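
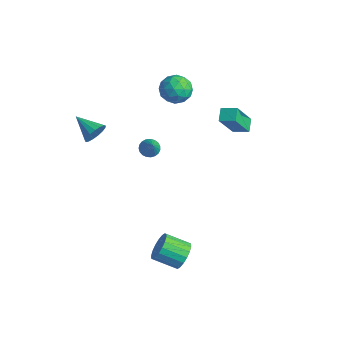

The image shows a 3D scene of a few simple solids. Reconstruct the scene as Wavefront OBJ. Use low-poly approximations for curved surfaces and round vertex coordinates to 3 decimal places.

v -1.757 0.359 -0.109
v -1.318 0.166 -0.518
v -0.823 -0.019 1.069
v -1.256 0.419 -0.487
v -1.28 0.661 -0.39
v -1.386 0.851 -0.244
v -1.557 0.956 -0.075
v -1.762 0.958 0.088
v -1.966 0.856 0.217
v -2.134 0.669 0.289
v -2.237 0.428 0.293
v -2.256 0.175 0.227
v -2.189 -0.046 0.103
v -2.048 -0.197 -0.057
v -1.856 -0.251 -0.227
v -1.647 -0.2 -0.376
v -1.456 -0.053 -0.479
v 4.456 -1.499 -4.039
v 4.943 -1.413 -3.263
v 4.01 -2.436 -2.565
v 3.524 -2.521 -3.341
v 4.656 -1.124 -3.223
v 3.723 -2.147 -2.525
v 4.329 -0.909 -3.344
v 3.396 -1.932 -2.647
v 4.028 -0.811 -3.603
v 3.095 -1.833 -2.906
v 3.812 -0.849 -3.949
v 2.879 -1.871 -3.251
v 3.723 -1.016 -4.312
v 2.79 -2.038 -3.614
v 3.779 -1.278 -4.621
v 2.846 -2.301 -3.924
v 3.97 -1.584 -4.815
v 3.037 -2.607 -4.117
v 4.257 -1.873 -4.855
v 3.324 -2.896 -4.157
v 4.584 -2.088 -4.733
v 3.651 -3.111 -4.036
v 4.885 -2.187 -4.474
v 3.952 -3.209 -3.777
v 5.101 -2.149 -4.129
v 4.168 -3.171 -3.431
v 5.19 -1.982 -3.766
v 4.257 -3.004 -3.068
v 5.134 -1.719 -3.456
v 4.201 -2.742 -2.759
v 1.786 2.673 3.928
v 1.211 3.209 4.367
v 1.51 3.86 2.12
v 0.935 4.395 2.559
v 2.545 3.265 4.201
v 1.97 3.8 4.64
v 2.269 4.451 2.393
v 1.694 4.987 2.832
v -2.035 -3.051 2.794
v -1.707 -3.262 3.47
v -3.525 -3.409 3.406
v -1.776 -2.898 3.514
v -1.905 -2.569 3.394
v -2.063 -2.35 3.136
v -2.215 -2.292 2.8
v -2.326 -2.408 2.463
v -2.37 -2.67 2.201
v -2.337 -3.021 2.076
v -2.235 -3.378 2.115
v -2.087 -3.66 2.31
v -1.928 -3.802 2.616
v -1.792 -3.773 2.962
v -1.713 -3.578 3.271
v -3.472 3.392 3.877
v -2.995 3.979 3.146
v -2.905 1.981 3.114
v -2.428 2.568 2.383
v -2.072 2.568 3.373
v -2.422 3.44 3.844
v -3.478 2.52 2.416
v -3.828 3.392 2.887
v -2.998 3.44 2.243
v -2.129 3.469 2.835
v -3.771 2.491 3.425
v -2.902 2.52 4.017
v -3.283 3.809 3.578
v -2.617 2.151 2.682
v -2.407 2.151 3.263
v -2.127 2.496 2.834
v -2.947 3.493 3.989
v -2.666 3.837 3.559
v -2.124 3.008 3.692
v -3.234 2.123 2.701
v -2.953 2.467 2.271
v -3.773 3.464 3.426
v -3.493 3.809 2.997
v -3.776 2.952 2.568
v -3.005 3.837 2.618
v -2.671 3.008 2.17
v -3.289 2.98 2.189
v -3.495 3.493 2.466
v -2.494 3.855 2.966
v -2.161 3.025 2.518
v -1.952 3.026 3.099
v -2.158 3.538 3.376
v -2.496 3.538 2.435
v -3.739 2.935 3.742
v -3.406 2.105 3.294
v -3.742 2.422 2.884
v -3.948 2.934 3.161
v -3.229 2.952 4.09
v -2.895 2.123 3.642
v -2.405 2.467 3.794
v -2.611 2.98 4.071
v -3.404 2.422 3.825
f 2 1 4
f 2 4 3
f 4 1 5
f 4 5 3
f 5 1 6
f 5 6 3
f 6 1 7
f 6 7 3
f 7 1 8
f 7 8 3
f 8 1 9
f 8 9 3
f 9 1 10
f 9 10 3
f 10 1 11
f 10 11 3
f 11 1 12
f 11 12 3
f 12 1 13
f 12 13 3
f 13 1 14
f 13 14 3
f 14 1 15
f 14 15 3
f 15 1 16
f 15 16 3
f 16 1 17
f 16 17 3
f 17 1 2
f 17 2 3
f 19 18 22
f 19 22 20
f 20 22 23
f 20 23 21
f 22 18 24
f 22 24 23
f 23 24 25
f 23 25 21
f 24 18 26
f 24 26 25
f 25 26 27
f 25 27 21
f 26 18 28
f 26 28 27
f 27 28 29
f 27 29 21
f 28 18 30
f 28 30 29
f 29 30 31
f 29 31 21
f 30 18 32
f 30 32 31
f 31 32 33
f 31 33 21
f 32 18 34
f 32 34 33
f 33 34 35
f 33 35 21
f 34 18 36
f 34 36 35
f 35 36 37
f 35 37 21
f 36 18 38
f 36 38 37
f 37 38 39
f 37 39 21
f 38 18 40
f 38 40 39
f 39 40 41
f 39 41 21
f 40 18 42
f 40 42 41
f 41 42 43
f 41 43 21
f 42 18 44
f 42 44 43
f 43 44 45
f 43 45 21
f 44 18 46
f 44 46 45
f 45 46 47
f 45 47 21
f 46 18 19
f 46 19 47
f 47 19 20
f 47 20 21
f 49 51 48
f 52 49 48
f 48 51 50
f 50 52 48
f 49 55 51
f 53 49 52
f 53 55 49
f 51 55 50
f 54 52 50
f 50 55 54
f 54 53 52
f 55 53 54
f 57 56 59
f 57 59 58
f 59 56 60
f 59 60 58
f 60 56 61
f 60 61 58
f 61 56 62
f 61 62 58
f 62 56 63
f 62 63 58
f 63 56 64
f 63 64 58
f 64 56 65
f 64 65 58
f 65 56 66
f 65 66 58
f 66 56 67
f 66 67 58
f 67 56 68
f 67 68 58
f 68 56 69
f 68 69 58
f 69 56 70
f 69 70 58
f 70 56 57
f 70 57 58
f 71 108 87
f 108 82 111
f 87 111 76
f 108 111 87
f 71 87 83
f 87 76 88
f 83 88 72
f 87 88 83
f 71 83 92
f 83 72 93
f 92 93 78
f 83 93 92
f 71 92 104
f 92 78 107
f 104 107 81
f 92 107 104
f 71 104 108
f 104 81 112
f 108 112 82
f 104 112 108
f 72 88 99
f 88 76 102
f 99 102 80
f 88 102 99
f 76 111 89
f 111 82 110
f 89 110 75
f 111 110 89
f 82 112 109
f 112 81 105
f 109 105 73
f 112 105 109
f 81 107 106
f 107 78 94
f 106 94 77
f 107 94 106
f 78 93 98
f 93 72 95
f 98 95 79
f 93 95 98
f 74 100 86
f 100 80 101
f 86 101 75
f 100 101 86
f 74 86 84
f 86 75 85
f 84 85 73
f 86 85 84
f 74 84 91
f 84 73 90
f 91 90 77
f 84 90 91
f 74 91 96
f 91 77 97
f 96 97 79
f 91 97 96
f 74 96 100
f 96 79 103
f 100 103 80
f 96 103 100
f 75 101 89
f 101 80 102
f 89 102 76
f 101 102 89
f 73 85 109
f 85 75 110
f 109 110 82
f 85 110 109
f 77 90 106
f 90 73 105
f 106 105 81
f 90 105 106
f 79 97 98
f 97 77 94
f 98 94 78
f 97 94 98
f 80 103 99
f 103 79 95
f 99 95 72
f 103 95 99



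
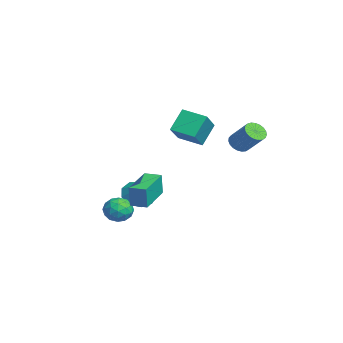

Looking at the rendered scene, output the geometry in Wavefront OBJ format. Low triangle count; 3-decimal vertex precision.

v -3.654 0.923 1.89
v -2.214 0.216 3.069
v -4.288 1.716 3.14
v -2.848 1.009 4.318
v -2.792 2.131 1.562
v -1.352 1.424 2.74
v -3.426 2.924 2.811
v -1.986 2.217 3.99
v 0.672 -2.233 -1.689
v 1.333 -2.819 -1.715
v -0.273 -3.301 -1.605
v 0.388 -3.887 -1.631
v 0.282 -3.373 -0.921
v 0.866 -2.712 -0.973
v 0.194 -3.408 -2.347
v 0.778 -2.747 -2.399
v 1.037 -3.545 -2.122
v 1.091 -3.523 -1.241
v -0.031 -2.597 -2.079
v 0.023 -2.575 -1.198
v 1.086 -2.432 -1.71
v -0.026 -3.688 -1.61
v -0.088 -3.386 -1.193
v 0.3 -3.73 -1.209
v 0.811 -2.369 -1.273
v 1.199 -2.714 -1.289
v 0.582 -3.04 -0.822
v -0.139 -3.406 -2.031
v 0.249 -3.751 -2.047
v 0.76 -2.39 -2.111
v 1.148 -2.734 -2.127
v 0.478 -3.08 -2.498
v 1.3 -3.203 -1.964
v 0.744 -3.831 -1.915
v 0.63 -3.549 -2.335
v 0.974 -3.161 -2.366
v 1.332 -3.191 -1.446
v 0.776 -3.819 -1.397
v 0.714 -3.516 -0.979
v 1.057 -3.128 -1.01
v 1.158 -3.617 -1.685
v 0.284 -2.301 -1.923
v -0.272 -2.929 -1.874
v 0.003 -2.992 -2.31
v 0.346 -2.604 -2.341
v 0.316 -2.289 -1.405
v -0.24 -2.917 -1.356
v 0.086 -2.959 -0.954
v 0.43 -2.571 -0.985
v -0.098 -2.503 -1.635
v 3.266 -2.83 -0.246
v 3.392 -2.912 1.076
v 1.412 -1.71 0
v 1.537 -1.792 1.322
v 3.763 -2.008 -0.242
v 3.888 -2.09 1.08
v 1.908 -0.888 0.004
v 2.034 -0.97 1.326
v -4.426 -1.208 -2.611
v -3.96 -0.509 -3.206
v -3.394 -1.012 -1.569
v -4.436 -0.195 -2.793
v -4.908 -0.355 -2.295
v -5.155 -0.914 -1.945
v -5.06 -1.611 -1.906
v -4.67 -2.12 -2.197
v -4.165 -2.202 -2.682
v -3.783 -1.82 -3.133
v -3.702 -1.151 -3.34
v 2.053 3.159 3.399
v 2.592 2.938 3.068
v 3.566 3.601 4.209
v 3.027 3.821 4.541
v 2.553 3.19 2.955
v 3.527 3.853 4.096
v 2.428 3.436 2.918
v 3.402 4.099 4.06
v 2.238 3.634 2.965
v 3.211 4.297 4.107
v 2.016 3.75 3.087
v 2.989 4.413 4.229
v 1.8 3.764 3.263
v 2.774 4.427 4.405
v 1.629 3.673 3.463
v 2.602 4.336 4.604
v 1.53 3.493 3.651
v 2.504 4.156 4.793
v 1.522 3.255 3.796
v 2.496 3.918 4.938
v 1.606 3.001 3.873
v 2.58 3.664 5.014
v 1.767 2.773 3.867
v 2.741 3.436 5.008
v 1.978 2.613 3.781
v 2.951 3.276 4.922
v 2.202 2.547 3.628
v 3.175 3.21 4.77
v 2.4 2.586 3.436
v 3.373 3.249 4.578
v 2.538 2.725 3.238
v 3.511 3.388 4.379
f 2 4 1
f 5 2 1
f 1 4 3
f 3 5 1
f 2 8 4
f 6 2 5
f 6 8 2
f 4 8 3
f 7 5 3
f 3 8 7
f 7 6 5
f 8 6 7
f 9 46 25
f 46 20 49
f 25 49 14
f 46 49 25
f 9 25 21
f 25 14 26
f 21 26 10
f 25 26 21
f 9 21 30
f 21 10 31
f 30 31 16
f 21 31 30
f 9 30 42
f 30 16 45
f 42 45 19
f 30 45 42
f 9 42 46
f 42 19 50
f 46 50 20
f 42 50 46
f 10 26 37
f 26 14 40
f 37 40 18
f 26 40 37
f 14 49 27
f 49 20 48
f 27 48 13
f 49 48 27
f 20 50 47
f 50 19 43
f 47 43 11
f 50 43 47
f 19 45 44
f 45 16 32
f 44 32 15
f 45 32 44
f 16 31 36
f 31 10 33
f 36 33 17
f 31 33 36
f 12 38 24
f 38 18 39
f 24 39 13
f 38 39 24
f 12 24 22
f 24 13 23
f 22 23 11
f 24 23 22
f 12 22 29
f 22 11 28
f 29 28 15
f 22 28 29
f 12 29 34
f 29 15 35
f 34 35 17
f 29 35 34
f 12 34 38
f 34 17 41
f 38 41 18
f 34 41 38
f 13 39 27
f 39 18 40
f 27 40 14
f 39 40 27
f 11 23 47
f 23 13 48
f 47 48 20
f 23 48 47
f 15 28 44
f 28 11 43
f 44 43 19
f 28 43 44
f 17 35 36
f 35 15 32
f 36 32 16
f 35 32 36
f 18 41 37
f 41 17 33
f 37 33 10
f 41 33 37
f 52 54 51
f 55 52 51
f 51 54 53
f 53 55 51
f 52 58 54
f 56 52 55
f 56 58 52
f 54 58 53
f 57 55 53
f 53 58 57
f 57 56 55
f 58 56 57
f 60 59 62
f 60 62 61
f 62 59 63
f 62 63 61
f 63 59 64
f 63 64 61
f 64 59 65
f 64 65 61
f 65 59 66
f 65 66 61
f 66 59 67
f 66 67 61
f 67 59 68
f 67 68 61
f 68 59 69
f 68 69 61
f 69 59 60
f 69 60 61
f 71 70 74
f 71 74 72
f 72 74 75
f 72 75 73
f 74 70 76
f 74 76 75
f 75 76 77
f 75 77 73
f 76 70 78
f 76 78 77
f 77 78 79
f 77 79 73
f 78 70 80
f 78 80 79
f 79 80 81
f 79 81 73
f 80 70 82
f 80 82 81
f 81 82 83
f 81 83 73
f 82 70 84
f 82 84 83
f 83 84 85
f 83 85 73
f 84 70 86
f 84 86 85
f 85 86 87
f 85 87 73
f 86 70 88
f 86 88 87
f 87 88 89
f 87 89 73
f 88 70 90
f 88 90 89
f 89 90 91
f 89 91 73
f 90 70 92
f 90 92 91
f 91 92 93
f 91 93 73
f 92 70 94
f 92 94 93
f 93 94 95
f 93 95 73
f 94 70 96
f 94 96 95
f 95 96 97
f 95 97 73
f 96 70 98
f 96 98 97
f 97 98 99
f 97 99 73
f 98 70 100
f 98 100 99
f 99 100 101
f 99 101 73
f 100 70 71
f 100 71 101
f 101 71 72
f 101 72 73



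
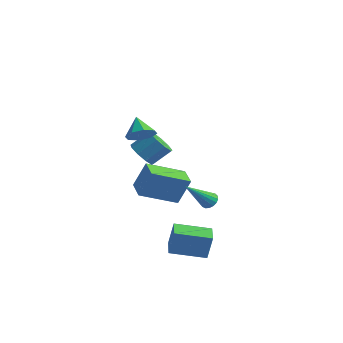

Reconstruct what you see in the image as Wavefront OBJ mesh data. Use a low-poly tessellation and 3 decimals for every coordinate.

v -0.38 -1.606 2.439
v -0.01 -1.916 3.026
v -1.08 -1.034 3.181
v 0.224 -1.411 2.857
v 0.104 -1.02 2.443
v -0.299 -0.972 2.027
v -0.75 -1.296 1.851
v -0.984 -1.801 2.02
v -0.864 -2.192 2.434
v -0.461 -2.24 2.85
v -2.835 1.477 -3.912
v -2.36 1.912 -2.426
v -3.746 2.272 -3.853
v -3.27 2.707 -2.367
v -1.55 3.013 -4.773
v -1.074 3.448 -3.287
v -2.46 3.808 -4.714
v -1.985 4.243 -3.228
v -2.948 1.935 -1.3
v -2.325 1.387 -1.266
v -1.71 2.137 -0.446
v -2.332 2.685 -0.48
v -2.231 1.763 -1.681
v -1.615 2.513 -0.861
v -2.472 2.219 -1.917
v -1.856 2.969 -1.098
v -2.935 2.542 -1.865
v -2.32 3.292 -1.046
v -3.405 2.582 -1.548
v -2.789 3.332 -0.729
v -3.661 2.318 -1.115
v -3.045 3.068 -0.296
v -3.583 1.876 -0.768
v -2.967 2.626 0.051
v -3.208 1.461 -0.67
v -2.592 2.211 0.149
v -2.711 1.268 -0.866
v -2.096 2.018 -0.047
v 1.666 -2.35 -4.414
v 1.861 -2.178 -3.11
v 1.009 -1.443 -4.435
v 1.205 -1.271 -3.131
v 3.115 -1.309 -4.769
v 3.311 -1.137 -3.465
v 2.459 -0.402 -4.79
v 2.654 -0.23 -3.486
v 0.75 2.381 -3.515
v 1.239 2.261 -3.431
v 0.19 1.099 -2.085
v 1.198 2.448 -3.28
v 1.054 2.619 -3.182
v 0.841 2.736 -3.161
v 0.607 2.772 -3.221
v 0.406 2.718 -3.348
v 0.283 2.586 -3.513
v 0.268 2.408 -3.679
v 0.363 2.223 -3.808
v 0.547 2.075 -3.869
v 0.777 1.996 -3.849
v 1.001 2.006 -3.753
v 1.168 2.101 -3.602
f 2 1 4
f 2 4 3
f 4 1 5
f 4 5 3
f 5 1 6
f 5 6 3
f 6 1 7
f 6 7 3
f 7 1 8
f 7 8 3
f 8 1 9
f 8 9 3
f 9 1 10
f 9 10 3
f 10 1 2
f 10 2 3
f 12 14 11
f 15 12 11
f 11 14 13
f 13 15 11
f 12 18 14
f 16 12 15
f 16 18 12
f 14 18 13
f 17 15 13
f 13 18 17
f 17 16 15
f 18 16 17
f 20 19 23
f 20 23 21
f 21 23 24
f 21 24 22
f 23 19 25
f 23 25 24
f 24 25 26
f 24 26 22
f 25 19 27
f 25 27 26
f 26 27 28
f 26 28 22
f 27 19 29
f 27 29 28
f 28 29 30
f 28 30 22
f 29 19 31
f 29 31 30
f 30 31 32
f 30 32 22
f 31 19 33
f 31 33 32
f 32 33 34
f 32 34 22
f 33 19 35
f 33 35 34
f 34 35 36
f 34 36 22
f 35 19 37
f 35 37 36
f 36 37 38
f 36 38 22
f 37 19 20
f 37 20 38
f 38 20 21
f 38 21 22
f 40 42 39
f 43 40 39
f 39 42 41
f 41 43 39
f 40 46 42
f 44 40 43
f 44 46 40
f 42 46 41
f 45 43 41
f 41 46 45
f 45 44 43
f 46 44 45
f 48 47 50
f 48 50 49
f 50 47 51
f 50 51 49
f 51 47 52
f 51 52 49
f 52 47 53
f 52 53 49
f 53 47 54
f 53 54 49
f 54 47 55
f 54 55 49
f 55 47 56
f 55 56 49
f 56 47 57
f 56 57 49
f 57 47 58
f 57 58 49
f 58 47 59
f 58 59 49
f 59 47 60
f 59 60 49
f 60 47 61
f 60 61 49
f 61 47 48
f 61 48 49



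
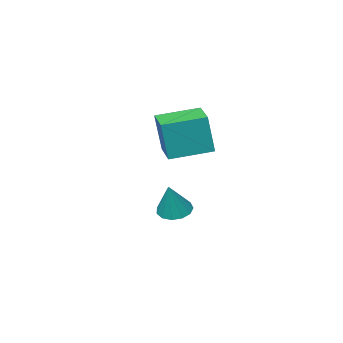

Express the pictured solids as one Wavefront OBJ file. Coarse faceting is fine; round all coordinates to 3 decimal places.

v -0.716 -0.008 -0.405
v -0.204 0.048 -0.627
v -0.264 0.268 0.705
v -0.34 0.333 -0.643
v -0.595 0.509 -0.583
v -0.888 0.521 -0.467
v -1.126 0.365 -0.331
v -1.234 0.091 -0.219
v -1.178 -0.215 -0.166
v -0.974 -0.455 -0.189
v -0.689 -0.553 -0.281
v -0.412 -0.478 -0.412
v -0.231 -0.254 -0.541
v -0.615 1.652 2.843
v -0.367 1.628 4.191
v -0.174 2.525 2.778
v 0.074 2.501 4.125
v 0.566 1.039 2.615
v 0.814 1.015 3.962
v 1.007 1.912 2.549
v 1.255 1.888 3.897
f 2 1 4
f 2 4 3
f 4 1 5
f 4 5 3
f 5 1 6
f 5 6 3
f 6 1 7
f 6 7 3
f 7 1 8
f 7 8 3
f 8 1 9
f 8 9 3
f 9 1 10
f 9 10 3
f 10 1 11
f 10 11 3
f 11 1 12
f 11 12 3
f 12 1 13
f 12 13 3
f 13 1 2
f 13 2 3
f 15 17 14
f 18 15 14
f 14 17 16
f 16 18 14
f 15 21 17
f 19 15 18
f 19 21 15
f 17 21 16
f 20 18 16
f 16 21 20
f 20 19 18
f 21 19 20



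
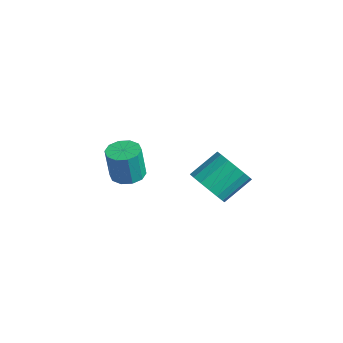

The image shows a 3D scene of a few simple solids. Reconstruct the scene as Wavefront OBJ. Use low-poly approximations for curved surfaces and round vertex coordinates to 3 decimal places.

v -3.792 -3.42 -1.457
v -3.36 -3.911 -1.543
v -3.315 -4.111 -0.168
v -3.748 -3.62 -0.083
v -3.15 -3.564 -1.499
v -3.105 -3.764 -0.125
v -3.185 -3.162 -1.44
v -3.14 -3.362 -0.065
v -3.453 -2.858 -1.387
v -3.408 -3.059 -0.012
v -3.85 -2.77 -1.361
v -3.805 -2.97 0.014
v -4.225 -2.929 -1.372
v -4.18 -3.129 0.003
v -4.435 -3.276 -1.415
v -4.39 -3.476 -0.041
v -4.4 -3.678 -1.475
v -4.355 -3.878 -0.1
v -4.132 -3.981 -1.528
v -4.087 -4.182 -0.153
v -3.735 -4.07 -1.554
v -3.69 -4.27 -0.179
v 0.541 -2.614 0.401
v 1.326 -2.456 0.223
v 1.284 -1.389 0.982
v 0.499 -1.546 1.159
v 1.127 -2.266 -0.056
v 1.084 -1.198 0.703
v 0.793 -2.155 -0.23
v 0.751 -1.088 0.528
v 0.402 -2.149 -0.261
v 0.359 -1.082 0.498
v 0.043 -2.25 -0.139
v -0 -1.183 0.619
v -0.202 -2.434 0.106
v -0.245 -1.367 0.865
v -0.277 -2.659 0.419
v -0.32 -1.592 1.177
v -0.164 -2.874 0.727
v -0.207 -1.807 1.486
v 0.11 -3.029 0.961
v 0.067 -1.962 1.719
v 0.483 -3.089 1.066
v 0.441 -2.022 1.825
v 0.87 -3.04 1.019
v 0.827 -1.973 1.778
v 1.181 -2.893 0.831
v 1.138 -1.826 1.589
v 1.346 -2.683 0.543
v 1.303 -1.615 1.302
f 2 1 5
f 2 5 3
f 3 5 6
f 3 6 4
f 5 1 7
f 5 7 6
f 6 7 8
f 6 8 4
f 7 1 9
f 7 9 8
f 8 9 10
f 8 10 4
f 9 1 11
f 9 11 10
f 10 11 12
f 10 12 4
f 11 1 13
f 11 13 12
f 12 13 14
f 12 14 4
f 13 1 15
f 13 15 14
f 14 15 16
f 14 16 4
f 15 1 17
f 15 17 16
f 16 17 18
f 16 18 4
f 17 1 19
f 17 19 18
f 18 19 20
f 18 20 4
f 19 1 21
f 19 21 20
f 20 21 22
f 20 22 4
f 21 1 2
f 21 2 22
f 22 2 3
f 22 3 4
f 24 23 27
f 24 27 25
f 25 27 28
f 25 28 26
f 27 23 29
f 27 29 28
f 28 29 30
f 28 30 26
f 29 23 31
f 29 31 30
f 30 31 32
f 30 32 26
f 31 23 33
f 31 33 32
f 32 33 34
f 32 34 26
f 33 23 35
f 33 35 34
f 34 35 36
f 34 36 26
f 35 23 37
f 35 37 36
f 36 37 38
f 36 38 26
f 37 23 39
f 37 39 38
f 38 39 40
f 38 40 26
f 39 23 41
f 39 41 40
f 40 41 42
f 40 42 26
f 41 23 43
f 41 43 42
f 42 43 44
f 42 44 26
f 43 23 45
f 43 45 44
f 44 45 46
f 44 46 26
f 45 23 47
f 45 47 46
f 46 47 48
f 46 48 26
f 47 23 49
f 47 49 48
f 48 49 50
f 48 50 26
f 49 23 24
f 49 24 50
f 50 24 25
f 50 25 26



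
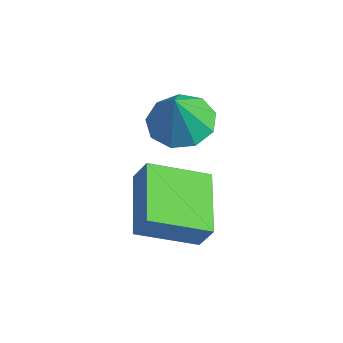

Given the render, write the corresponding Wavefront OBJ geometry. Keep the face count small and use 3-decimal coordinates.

v 0.727 -2.365 -0.848
v 1.522 -2.637 -1.074
v 0.933 -2.775 0.368
v 1.546 -2.072 -0.888
v 1.186 -1.645 -0.683
v 0.612 -1.554 -0.555
v 0.092 -1.842 -0.565
v -0.131 -2.376 -0.707
v 0.047 -2.904 -0.915
v 0.544 -3.18 -1.092
v 1.126 -3.074 -1.155
v 0.371 -3.615 -2.486
v 0.745 -3.503 -1.742
v 1.295 -2.335 -3.143
v 1.669 -2.223 -2.399
v 1.671 -4.797 -2.961
v 2.045 -4.685 -2.217
v 2.595 -3.517 -3.618
v 2.969 -3.405 -2.874
f 2 1 4
f 2 4 3
f 4 1 5
f 4 5 3
f 5 1 6
f 5 6 3
f 6 1 7
f 6 7 3
f 7 1 8
f 7 8 3
f 8 1 9
f 8 9 3
f 9 1 10
f 9 10 3
f 10 1 11
f 10 11 3
f 11 1 2
f 11 2 3
f 13 15 12
f 16 13 12
f 12 15 14
f 14 16 12
f 13 19 15
f 17 13 16
f 17 19 13
f 15 19 14
f 18 16 14
f 14 19 18
f 18 17 16
f 19 17 18



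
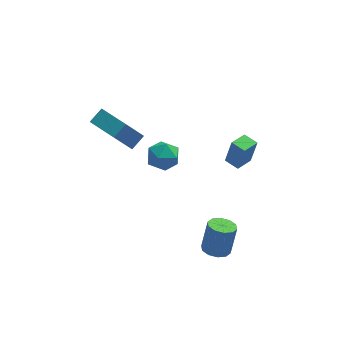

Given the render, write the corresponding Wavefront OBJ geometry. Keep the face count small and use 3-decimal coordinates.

v 1.736 0.175 0.218
v 2.081 0.221 1.8
v 2.568 0.958 0.014
v 2.913 1.003 1.596
v 2.347 -0.503 0.104
v 2.692 -0.458 1.686
v 3.179 0.279 -0.1
v 3.524 0.325 1.482
v 0.808 -3.177 -4.406
v 1.263 -3.866 -4.324
v 1.667 -3.393 -2.592
v 1.212 -2.703 -2.674
v 1.57 -3.493 -4.497
v 1.974 -3.02 -2.766
v 1.585 -2.999 -4.636
v 1.99 -2.526 -2.904
v 1.304 -2.573 -4.686
v 1.708 -2.1 -2.955
v 0.833 -2.378 -4.63
v 1.237 -1.905 -2.898
v 0.353 -2.487 -4.488
v 0.757 -2.014 -2.756
v 0.046 -2.86 -4.314
v 0.45 -2.387 -2.583
v 0.03 -3.354 -4.176
v 0.435 -2.881 -2.444
v 0.312 -3.78 -4.125
v 0.716 -3.307 -2.394
v 0.783 -3.975 -4.182
v 1.187 -3.502 -2.45
v -2.482 -0.563 2.217
v -1.832 -0.263 2.944
v -1.828 -2.077 2.256
v -1.178 -1.777 2.983
v -2.173 -1.859 3.191
v -2.577 -0.923 3.167
v -1.083 -1.417 2.033
v -1.487 -0.481 2.009
v -0.967 -0.791 2.83
v -1.641 -1.064 3.546
v -2.019 -1.276 1.654
v -2.693 -1.549 2.37
v -4.149 2.463 0.689
v -3.427 3.024 1.264
v -5.349 4.223 0.479
v -4.627 4.784 1.053
v -3.113 2.956 -1.093
v -2.391 3.517 -0.519
v -4.313 4.716 -1.304
v -3.591 5.277 -0.729
f 2 4 1
f 5 2 1
f 1 4 3
f 3 5 1
f 2 8 4
f 6 2 5
f 6 8 2
f 4 8 3
f 7 5 3
f 3 8 7
f 7 6 5
f 8 6 7
f 10 9 13
f 10 13 11
f 11 13 14
f 11 14 12
f 13 9 15
f 13 15 14
f 14 15 16
f 14 16 12
f 15 9 17
f 15 17 16
f 16 17 18
f 16 18 12
f 17 9 19
f 17 19 18
f 18 19 20
f 18 20 12
f 19 9 21
f 19 21 20
f 20 21 22
f 20 22 12
f 21 9 23
f 21 23 22
f 22 23 24
f 22 24 12
f 23 9 25
f 23 25 24
f 24 25 26
f 24 26 12
f 25 9 27
f 25 27 26
f 26 27 28
f 26 28 12
f 27 9 29
f 27 29 28
f 28 29 30
f 28 30 12
f 29 9 10
f 29 10 30
f 30 10 11
f 30 11 12
f 31 42 36
f 31 36 32
f 31 32 38
f 31 38 41
f 31 41 42
f 32 36 40
f 36 42 35
f 42 41 33
f 41 38 37
f 38 32 39
f 34 40 35
f 34 35 33
f 34 33 37
f 34 37 39
f 34 39 40
f 35 40 36
f 33 35 42
f 37 33 41
f 39 37 38
f 40 39 32
f 44 46 43
f 47 44 43
f 43 46 45
f 45 47 43
f 44 50 46
f 48 44 47
f 48 50 44
f 46 50 45
f 49 47 45
f 45 50 49
f 49 48 47
f 50 48 49



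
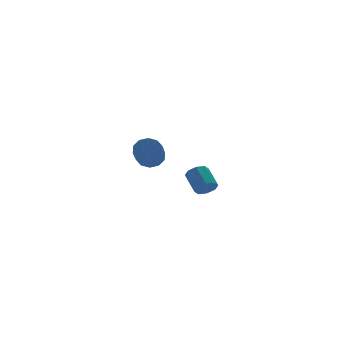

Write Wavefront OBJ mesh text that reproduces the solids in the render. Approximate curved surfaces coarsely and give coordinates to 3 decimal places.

v 2.179 -3.844 -0.599
v 2.388 -3.511 -1.079
v 2.431 -2.444 -0.32
v 2.221 -2.776 0.159
v 1.915 -3.511 -1.051
v 1.957 -2.444 -0.293
v 1.595 -3.706 -0.759
v 1.638 -2.639 -0.001
v 1.618 -3.982 -0.373
v 1.661 -2.915 0.385
v 1.969 -4.176 -0.12
v 2.012 -3.109 0.639
v 2.443 -4.176 -0.147
v 2.485 -3.109 0.611
v 2.762 -3.981 -0.439
v 2.805 -2.914 0.319
v 2.739 -3.705 -0.825
v 2.782 -2.638 -0.067
v 3.026 3.787 -1.078
v 3.257 4.156 -0.407
v 2.385 2.741 0.67
v 2.154 2.373 -0.002
v 2.813 4.333 -0.533
v 1.941 2.919 0.543
v 2.451 4.302 -0.868
v 1.578 2.887 0.208
v 2.308 4.074 -1.283
v 1.436 2.66 -0.207
v 2.44 3.737 -1.62
v 1.567 2.322 -0.543
v 2.795 3.419 -1.75
v 1.923 2.004 -0.673
v 3.239 3.241 -1.623
v 2.367 1.827 -0.547
v 3.602 3.273 -1.288
v 2.729 1.858 -0.212
v 3.744 3.5 -0.873
v 2.872 2.086 0.203
v 3.613 3.838 -0.537
v 2.74 2.423 0.54
f 2 1 5
f 2 5 3
f 3 5 6
f 3 6 4
f 5 1 7
f 5 7 6
f 6 7 8
f 6 8 4
f 7 1 9
f 7 9 8
f 8 9 10
f 8 10 4
f 9 1 11
f 9 11 10
f 10 11 12
f 10 12 4
f 11 1 13
f 11 13 12
f 12 13 14
f 12 14 4
f 13 1 15
f 13 15 14
f 14 15 16
f 14 16 4
f 15 1 17
f 15 17 16
f 16 17 18
f 16 18 4
f 17 1 2
f 17 2 18
f 18 2 3
f 18 3 4
f 20 19 23
f 20 23 21
f 21 23 24
f 21 24 22
f 23 19 25
f 23 25 24
f 24 25 26
f 24 26 22
f 25 19 27
f 25 27 26
f 26 27 28
f 26 28 22
f 27 19 29
f 27 29 28
f 28 29 30
f 28 30 22
f 29 19 31
f 29 31 30
f 30 31 32
f 30 32 22
f 31 19 33
f 31 33 32
f 32 33 34
f 32 34 22
f 33 19 35
f 33 35 34
f 34 35 36
f 34 36 22
f 35 19 37
f 35 37 36
f 36 37 38
f 36 38 22
f 37 19 39
f 37 39 38
f 38 39 40
f 38 40 22
f 39 19 20
f 39 20 40
f 40 20 21
f 40 21 22



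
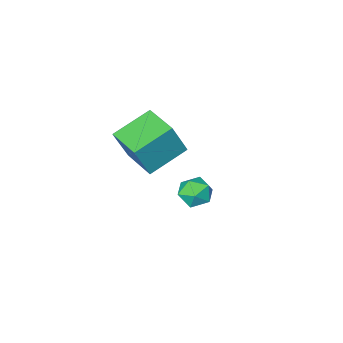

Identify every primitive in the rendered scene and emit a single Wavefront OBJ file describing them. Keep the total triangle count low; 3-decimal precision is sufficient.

v 3.657 2.255 1.77
v 4.275 2.006 1.542
v 3.465 1.274 2.318
v 4.083 1.025 2.09
v 4.066 1.546 2.564
v 4.185 2.153 2.225
v 3.555 1.127 1.635
v 3.674 1.734 1.296
v 4.212 1.31 1.458
v 4.528 1.568 2.032
v 3.212 1.712 1.828
v 3.528 1.97 2.402
v 2.005 -3.742 0.611
v 2.625 -3.783 2.075
v 1.966 -2.144 0.673
v 2.585 -2.185 2.137
v 3.635 -3.675 -0.077
v 4.254 -3.716 1.387
v 3.595 -2.077 -0.015
v 4.215 -2.118 1.449
f 1 12 6
f 1 6 2
f 1 2 8
f 1 8 11
f 1 11 12
f 2 6 10
f 6 12 5
f 12 11 3
f 11 8 7
f 8 2 9
f 4 10 5
f 4 5 3
f 4 3 7
f 4 7 9
f 4 9 10
f 5 10 6
f 3 5 12
f 7 3 11
f 9 7 8
f 10 9 2
f 14 16 13
f 17 14 13
f 13 16 15
f 15 17 13
f 14 20 16
f 18 14 17
f 18 20 14
f 16 20 15
f 19 17 15
f 15 20 19
f 19 18 17
f 20 18 19



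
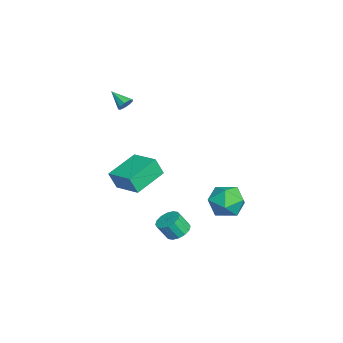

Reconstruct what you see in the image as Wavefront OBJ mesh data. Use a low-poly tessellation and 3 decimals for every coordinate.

v -3.236 -1.905 3.122
v -2.821 -2.228 3.191
v -3.964 -2.695 3.798
v -2.835 -1.985 3.46
v -3.037 -1.705 3.57
v -3.331 -1.518 3.472
v -3.581 -1.512 3.209
v -3.67 -1.69 2.906
v -3.555 -1.968 2.704
v -3.291 -2.217 2.697
v -3.001 -2.319 2.89
v 3.703 0.77 -2.708
v 4.361 1.092 -2.551
v 4.416 0.512 -1.594
v 3.757 0.19 -1.752
v 4.095 1.326 -2.393
v 4.149 0.747 -1.437
v 3.723 1.412 -2.321
v 3.777 0.832 -1.364
v 3.346 1.325 -2.352
v 3.4 0.745 -1.395
v 3.064 1.089 -2.478
v 3.119 0.51 -1.522
v 2.954 0.768 -2.667
v 3.008 0.188 -1.71
v 3.044 0.448 -2.866
v 3.099 -0.132 -1.909
v 3.311 0.213 -3.023
v 3.365 -0.366 -2.067
v 3.683 0.128 -3.096
v 3.737 -0.452 -2.139
v 4.06 0.215 -3.065
v 4.114 -0.365 -2.108
v 4.341 0.45 -2.938
v 4.396 -0.129 -1.982
v 4.452 0.772 -2.75
v 4.506 0.192 -1.793
v 3.06 3.926 -1.973
v 3.455 3.246 -1.096
v 1.265 3.514 -1.484
v 1.66 2.834 -0.607
v 1.793 4.003 -0.552
v 2.902 4.258 -0.854
v 1.818 2.502 -1.726
v 2.927 2.757 -2.028
v 2.687 2.367 -0.943
v 2.672 3.294 -0.218
v 2.048 3.466 -2.362
v 2.033 4.393 -1.637
v 2.434 -1.079 1.472
v 2.486 -1.506 2.55
v 3.693 0.002 1.84
v 3.744 -0.424 2.918
v 3.796 -2.456 0.862
v 3.847 -2.882 1.94
v 5.054 -1.374 1.23
v 5.106 -1.801 2.308
f 2 1 4
f 2 4 3
f 4 1 5
f 4 5 3
f 5 1 6
f 5 6 3
f 6 1 7
f 6 7 3
f 7 1 8
f 7 8 3
f 8 1 9
f 8 9 3
f 9 1 10
f 9 10 3
f 10 1 11
f 10 11 3
f 11 1 2
f 11 2 3
f 13 12 16
f 13 16 14
f 14 16 17
f 14 17 15
f 16 12 18
f 16 18 17
f 17 18 19
f 17 19 15
f 18 12 20
f 18 20 19
f 19 20 21
f 19 21 15
f 20 12 22
f 20 22 21
f 21 22 23
f 21 23 15
f 22 12 24
f 22 24 23
f 23 24 25
f 23 25 15
f 24 12 26
f 24 26 25
f 25 26 27
f 25 27 15
f 26 12 28
f 26 28 27
f 27 28 29
f 27 29 15
f 28 12 30
f 28 30 29
f 29 30 31
f 29 31 15
f 30 12 32
f 30 32 31
f 31 32 33
f 31 33 15
f 32 12 34
f 32 34 33
f 33 34 35
f 33 35 15
f 34 12 36
f 34 36 35
f 35 36 37
f 35 37 15
f 36 12 13
f 36 13 37
f 37 13 14
f 37 14 15
f 38 49 43
f 38 43 39
f 38 39 45
f 38 45 48
f 38 48 49
f 39 43 47
f 43 49 42
f 49 48 40
f 48 45 44
f 45 39 46
f 41 47 42
f 41 42 40
f 41 40 44
f 41 44 46
f 41 46 47
f 42 47 43
f 40 42 49
f 44 40 48
f 46 44 45
f 47 46 39
f 51 53 50
f 54 51 50
f 50 53 52
f 52 54 50
f 51 57 53
f 55 51 54
f 55 57 51
f 53 57 52
f 56 54 52
f 52 57 56
f 56 55 54
f 57 55 56



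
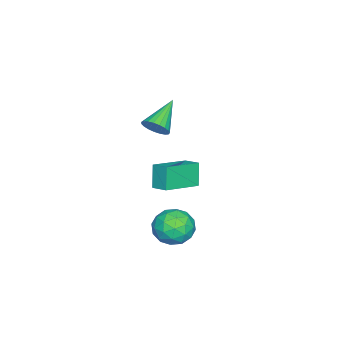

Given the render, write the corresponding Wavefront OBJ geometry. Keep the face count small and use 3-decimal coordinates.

v 2.748 2.61 -3.734
v 3.39 2.394 -3.014
v 2.69 1.066 -4.146
v 3.332 0.85 -3.426
v 2.415 1.14 -3.199
v 2.45 2.094 -2.945
v 3.63 1.366 -4.215
v 3.665 2.32 -3.961
v 3.935 1.625 -3.311
v 3.184 1.486 -2.684
v 2.896 1.974 -4.476
v 2.145 1.835 -3.849
v 3.074 2.638 -3.338
v 3.006 0.822 -3.822
v 2.467 0.993 -3.689
v 2.845 0.866 -3.266
v 2.522 2.461 -3.297
v 2.899 2.335 -2.874
v 2.326 1.597 -2.983
v 3.181 1.125 -4.286
v 3.558 0.999 -3.863
v 3.235 2.594 -3.894
v 3.613 2.467 -3.471
v 3.754 1.863 -4.177
v 3.771 2.059 -3.09
v 3.738 1.151 -3.331
v 3.912 1.454 -3.795
v 3.933 2.015 -3.646
v 3.33 1.977 -2.721
v 3.297 1.069 -2.963
v 2.757 1.24 -2.829
v 2.778 1.801 -2.68
v 3.651 1.525 -2.895
v 2.783 2.391 -4.197
v 2.75 1.483 -4.439
v 3.302 1.659 -4.48
v 3.323 2.22 -4.331
v 2.342 2.309 -3.829
v 2.309 1.401 -4.07
v 2.147 1.445 -3.514
v 2.168 2.006 -3.365
v 2.429 1.935 -4.265
v -0.476 0.911 -3.395
v -0.965 0.742 -2.268
v -0.151 1.665 -3.141
v -0.64 1.497 -2.014
v 1.14 0.023 -2.826
v 0.651 -0.145 -1.699
v 1.465 0.778 -2.572
v 0.976 0.609 -1.445
v 2.034 0.536 1.694
v 2.348 0.33 2.237
v 0.606 0.764 2.606
v 2.395 0.6 2.243
v 2.38 0.859 2.154
v 2.304 1.063 1.985
v 2.183 1.175 1.766
v 2.035 1.176 1.535
v 1.887 1.067 1.331
v 1.765 0.866 1.19
v 1.689 0.608 1.136
v 1.673 0.337 1.178
v 1.719 0.101 1.31
v 1.82 -0.06 1.508
v 1.958 -0.118 1.738
v 2.109 -0.063 1.961
v 2.247 0.095 2.137
f 1 38 17
f 38 12 41
f 17 41 6
f 38 41 17
f 1 17 13
f 17 6 18
f 13 18 2
f 17 18 13
f 1 13 22
f 13 2 23
f 22 23 8
f 13 23 22
f 1 22 34
f 22 8 37
f 34 37 11
f 22 37 34
f 1 34 38
f 34 11 42
f 38 42 12
f 34 42 38
f 2 18 29
f 18 6 32
f 29 32 10
f 18 32 29
f 6 41 19
f 41 12 40
f 19 40 5
f 41 40 19
f 12 42 39
f 42 11 35
f 39 35 3
f 42 35 39
f 11 37 36
f 37 8 24
f 36 24 7
f 37 24 36
f 8 23 28
f 23 2 25
f 28 25 9
f 23 25 28
f 4 30 16
f 30 10 31
f 16 31 5
f 30 31 16
f 4 16 14
f 16 5 15
f 14 15 3
f 16 15 14
f 4 14 21
f 14 3 20
f 21 20 7
f 14 20 21
f 4 21 26
f 21 7 27
f 26 27 9
f 21 27 26
f 4 26 30
f 26 9 33
f 30 33 10
f 26 33 30
f 5 31 19
f 31 10 32
f 19 32 6
f 31 32 19
f 3 15 39
f 15 5 40
f 39 40 12
f 15 40 39
f 7 20 36
f 20 3 35
f 36 35 11
f 20 35 36
f 9 27 28
f 27 7 24
f 28 24 8
f 27 24 28
f 10 33 29
f 33 9 25
f 29 25 2
f 33 25 29
f 44 46 43
f 47 44 43
f 43 46 45
f 45 47 43
f 44 50 46
f 48 44 47
f 48 50 44
f 46 50 45
f 49 47 45
f 45 50 49
f 49 48 47
f 50 48 49
f 52 51 54
f 52 54 53
f 54 51 55
f 54 55 53
f 55 51 56
f 55 56 53
f 56 51 57
f 56 57 53
f 57 51 58
f 57 58 53
f 58 51 59
f 58 59 53
f 59 51 60
f 59 60 53
f 60 51 61
f 60 61 53
f 61 51 62
f 61 62 53
f 62 51 63
f 62 63 53
f 63 51 64
f 63 64 53
f 64 51 65
f 64 65 53
f 65 51 66
f 65 66 53
f 66 51 67
f 66 67 53
f 67 51 52
f 67 52 53



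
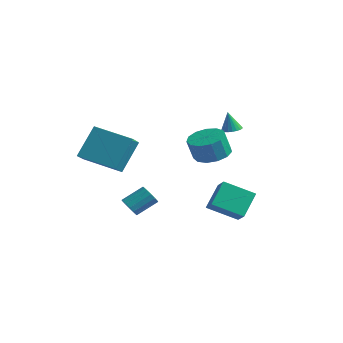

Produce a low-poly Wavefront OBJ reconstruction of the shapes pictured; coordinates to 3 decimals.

v -1.325 -3.977 -2.476
v -0.965 -4.335 -2.241
v -0.475 -3.402 -1.569
v -0.835 -3.043 -1.804
v -0.829 -4.236 -2.477
v -0.339 -3.303 -1.805
v -0.826 -4.068 -2.713
v -0.336 -3.135 -2.041
v -0.957 -3.875 -2.886
v -0.467 -2.942 -2.214
v -1.187 -3.709 -2.948
v -0.696 -2.776 -2.276
v -1.453 -3.615 -2.884
v -0.963 -2.682 -2.212
v -1.685 -3.618 -2.711
v -1.195 -2.685 -2.039
v -1.821 -3.717 -2.475
v -1.331 -2.784 -1.803
v -1.824 -3.885 -2.239
v -1.334 -2.952 -1.567
v -1.693 -4.078 -2.066
v -1.203 -3.145 -1.394
v -1.464 -4.244 -2.004
v -0.973 -3.311 -1.332
v -1.197 -4.338 -2.068
v -0.707 -3.405 -1.396
v -4.279 -4.253 0.085
v -4.223 -3.115 1.643
v -4.747 -3.309 -0.588
v -4.691 -2.172 0.97
v -2.389 -3.668 -0.41
v -2.333 -2.531 1.148
v -2.857 -2.725 -1.083
v -2.801 -1.587 0.475
v 1.423 0.605 -4.142
v 0.186 -0.274 -3.398
v 1.255 1.712 -3.114
v 0.017 0.833 -2.37
v 2.143 0.127 -3.51
v 0.905 -0.752 -2.766
v 1.974 1.234 -2.482
v 0.737 0.355 -1.738
v 0.355 1.422 1.228
v 0.814 1.221 1.318
v 0.125 1.378 2.292
v 0.853 1.429 1.335
v 0.806 1.635 1.333
v 0.68 1.805 1.313
v 0.498 1.908 1.278
v 0.292 1.928 1.235
v 0.096 1.86 1.19
v -0.055 1.716 1.151
v -0.135 1.521 1.126
v -0.131 1.309 1.119
v -0.042 1.117 1.13
v 0.115 0.977 1.158
v 0.313 0.914 1.198
v 0.519 0.939 1.243
v 0.696 1.048 1.286
v 2.149 -2.241 1.392
v 2.871 -2.774 1.328
v 2.733 -3.092 2.424
v 2.011 -2.559 2.488
v 3.041 -2.321 1.481
v 2.903 -2.639 2.577
v 2.927 -1.843 1.605
v 2.79 -2.161 2.702
v 2.567 -1.491 1.662
v 2.429 -1.809 2.758
v 2.074 -1.377 1.633
v 1.936 -1.695 2.729
v 1.604 -1.538 1.527
v 1.466 -1.855 2.624
v 1.308 -1.921 1.379
v 1.17 -2.239 2.475
v 1.278 -2.406 1.234
v 1.141 -2.724 2.331
v 1.525 -2.839 1.14
v 1.388 -3.157 2.236
v 1.97 -3.082 1.125
v 1.833 -3.4 2.222
v 2.472 -3.058 1.196
v 2.334 -3.376 2.292
f 2 1 5
f 2 5 3
f 3 5 6
f 3 6 4
f 5 1 7
f 5 7 6
f 6 7 8
f 6 8 4
f 7 1 9
f 7 9 8
f 8 9 10
f 8 10 4
f 9 1 11
f 9 11 10
f 10 11 12
f 10 12 4
f 11 1 13
f 11 13 12
f 12 13 14
f 12 14 4
f 13 1 15
f 13 15 14
f 14 15 16
f 14 16 4
f 15 1 17
f 15 17 16
f 16 17 18
f 16 18 4
f 17 1 19
f 17 19 18
f 18 19 20
f 18 20 4
f 19 1 21
f 19 21 20
f 20 21 22
f 20 22 4
f 21 1 23
f 21 23 22
f 22 23 24
f 22 24 4
f 23 1 25
f 23 25 24
f 24 25 26
f 24 26 4
f 25 1 2
f 25 2 26
f 26 2 3
f 26 3 4
f 28 30 27
f 31 28 27
f 27 30 29
f 29 31 27
f 28 34 30
f 32 28 31
f 32 34 28
f 30 34 29
f 33 31 29
f 29 34 33
f 33 32 31
f 34 32 33
f 36 38 35
f 39 36 35
f 35 38 37
f 37 39 35
f 36 42 38
f 40 36 39
f 40 42 36
f 38 42 37
f 41 39 37
f 37 42 41
f 41 40 39
f 42 40 41
f 44 43 46
f 44 46 45
f 46 43 47
f 46 47 45
f 47 43 48
f 47 48 45
f 48 43 49
f 48 49 45
f 49 43 50
f 49 50 45
f 50 43 51
f 50 51 45
f 51 43 52
f 51 52 45
f 52 43 53
f 52 53 45
f 53 43 54
f 53 54 45
f 54 43 55
f 54 55 45
f 55 43 56
f 55 56 45
f 56 43 57
f 56 57 45
f 57 43 58
f 57 58 45
f 58 43 59
f 58 59 45
f 59 43 44
f 59 44 45
f 61 60 64
f 61 64 62
f 62 64 65
f 62 65 63
f 64 60 66
f 64 66 65
f 65 66 67
f 65 67 63
f 66 60 68
f 66 68 67
f 67 68 69
f 67 69 63
f 68 60 70
f 68 70 69
f 69 70 71
f 69 71 63
f 70 60 72
f 70 72 71
f 71 72 73
f 71 73 63
f 72 60 74
f 72 74 73
f 73 74 75
f 73 75 63
f 74 60 76
f 74 76 75
f 75 76 77
f 75 77 63
f 76 60 78
f 76 78 77
f 77 78 79
f 77 79 63
f 78 60 80
f 78 80 79
f 79 80 81
f 79 81 63
f 80 60 82
f 80 82 81
f 81 82 83
f 81 83 63
f 82 60 61
f 82 61 83
f 83 61 62
f 83 62 63



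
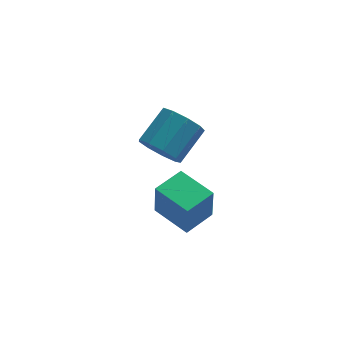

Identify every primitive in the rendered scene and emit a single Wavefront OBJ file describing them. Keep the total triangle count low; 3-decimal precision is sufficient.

v -2.055 -0.75 -0.53
v -1.538 -1.386 -0.345
v -0.668 -0.446 0.455
v -1.185 0.19 0.27
v -1.369 -1.13 -0.83
v -0.499 -0.189 -0.031
v -1.52 -0.696 -1.175
v -0.65 0.244 -0.376
v -1.922 -0.287 -1.218
v -1.052 0.653 -0.419
v -2.386 -0.096 -0.939
v -1.516 0.845 -0.139
v -2.695 -0.21 -0.468
v -1.825 0.73 0.331
v -2.705 -0.577 -0.026
v -1.835 0.363 0.773
v -2.41 -1.025 0.18
v -1.54 -0.085 0.98
v -1.949 -1.345 0.054
v -1.079 -0.404 0.854
v -2.181 -0.084 -4.468
v -2.175 -0.334 -2.989
v -1.244 0.732 -4.334
v -1.237 0.482 -2.855
v -1.163 -1.222 -4.665
v -1.156 -1.472 -3.186
v -0.225 -0.406 -4.531
v -0.219 -0.656 -3.052
f 2 1 5
f 2 5 3
f 3 5 6
f 3 6 4
f 5 1 7
f 5 7 6
f 6 7 8
f 6 8 4
f 7 1 9
f 7 9 8
f 8 9 10
f 8 10 4
f 9 1 11
f 9 11 10
f 10 11 12
f 10 12 4
f 11 1 13
f 11 13 12
f 12 13 14
f 12 14 4
f 13 1 15
f 13 15 14
f 14 15 16
f 14 16 4
f 15 1 17
f 15 17 16
f 16 17 18
f 16 18 4
f 17 1 19
f 17 19 18
f 18 19 20
f 18 20 4
f 19 1 2
f 19 2 20
f 20 2 3
f 20 3 4
f 22 24 21
f 25 22 21
f 21 24 23
f 23 25 21
f 22 28 24
f 26 22 25
f 26 28 22
f 24 28 23
f 27 25 23
f 23 28 27
f 27 26 25
f 28 26 27



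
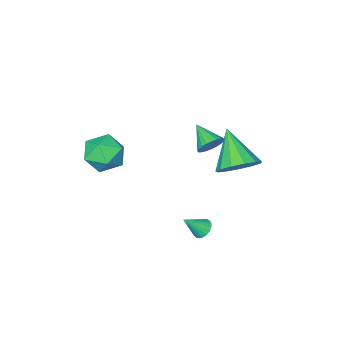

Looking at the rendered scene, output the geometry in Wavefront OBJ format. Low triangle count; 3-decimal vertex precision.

v 1.72 2.86 -3.76
v 2.114 2.934 -4.122
v 2.56 2.6 -2.9
v 2.09 3.14 -4.037
v 2.002 3.298 -3.903
v 1.866 3.38 -3.745
v 1.704 3.372 -3.589
v 1.545 3.276 -3.463
v 1.416 3.108 -3.389
v 1.34 2.897 -3.378
v 1.33 2.679 -3.434
v 1.387 2.493 -3.546
v 1.502 2.371 -3.695
v 1.654 2.333 -3.855
v 1.818 2.386 -3.999
v 1.965 2.521 -4.102
v 2.07 2.715 -4.145
v -1.013 -0.033 -1.215
v -0.531 0.205 -0.751
v -1.087 -1.227 -0.525
v -0.767 0.288 -0.632
v -1.04 0.323 -0.601
v -1.309 0.303 -0.664
v -1.533 0.232 -0.811
v -1.678 0.121 -1.019
v -1.721 -0.014 -1.257
v -1.657 -0.152 -1.489
v -1.495 -0.272 -1.679
v -1.259 -0.355 -1.798
v -0.986 -0.39 -1.828
v -0.717 -0.37 -1.765
v -0.493 -0.299 -1.619
v -0.348 -0.188 -1.41
v -0.304 -0.053 -1.172
v -0.369 0.085 -0.941
v 0.114 3.343 -0.032
v 1.061 2.91 -0.164
v -0.354 1.877 1.412
v 1.12 3.314 0.264
v 0.86 3.727 0.598
v 0.362 4.017 0.732
v -0.214 4.094 0.624
v -0.687 3.932 0.307
v -0.905 3.583 -0.118
v -0.8 3.157 -0.516
v -0.405 2.791 -0.76
v 0.155 2.599 -0.773
v 0.701 2.644 -0.551
v 2.739 -1.684 -0.658
v 3.713 -1.485 -1.163
v 2.727 -3.355 -1.337
v 3.701 -3.156 -1.842
v 3.655 -3.235 -0.731
v 3.662 -2.203 -0.311
v 2.778 -2.637 -2.189
v 2.785 -1.605 -1.769
v 3.737 -2.075 -2.109
v 4.279 -2.444 -1.208
v 2.161 -2.396 -1.292
v 2.703 -2.765 -0.391
f 2 1 4
f 2 4 3
f 4 1 5
f 4 5 3
f 5 1 6
f 5 6 3
f 6 1 7
f 6 7 3
f 7 1 8
f 7 8 3
f 8 1 9
f 8 9 3
f 9 1 10
f 9 10 3
f 10 1 11
f 10 11 3
f 11 1 12
f 11 12 3
f 12 1 13
f 12 13 3
f 13 1 14
f 13 14 3
f 14 1 15
f 14 15 3
f 15 1 16
f 15 16 3
f 16 1 17
f 16 17 3
f 17 1 2
f 17 2 3
f 19 18 21
f 19 21 20
f 21 18 22
f 21 22 20
f 22 18 23
f 22 23 20
f 23 18 24
f 23 24 20
f 24 18 25
f 24 25 20
f 25 18 26
f 25 26 20
f 26 18 27
f 26 27 20
f 27 18 28
f 27 28 20
f 28 18 29
f 28 29 20
f 29 18 30
f 29 30 20
f 30 18 31
f 30 31 20
f 31 18 32
f 31 32 20
f 32 18 33
f 32 33 20
f 33 18 34
f 33 34 20
f 34 18 35
f 34 35 20
f 35 18 19
f 35 19 20
f 37 36 39
f 37 39 38
f 39 36 40
f 39 40 38
f 40 36 41
f 40 41 38
f 41 36 42
f 41 42 38
f 42 36 43
f 42 43 38
f 43 36 44
f 43 44 38
f 44 36 45
f 44 45 38
f 45 36 46
f 45 46 38
f 46 36 47
f 46 47 38
f 47 36 48
f 47 48 38
f 48 36 37
f 48 37 38
f 49 60 54
f 49 54 50
f 49 50 56
f 49 56 59
f 49 59 60
f 50 54 58
f 54 60 53
f 60 59 51
f 59 56 55
f 56 50 57
f 52 58 53
f 52 53 51
f 52 51 55
f 52 55 57
f 52 57 58
f 53 58 54
f 51 53 60
f 55 51 59
f 57 55 56
f 58 57 50



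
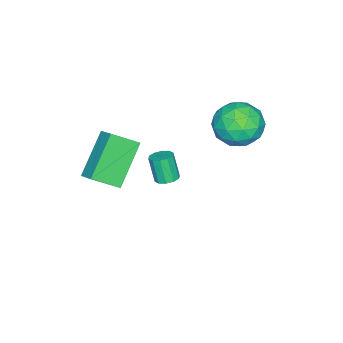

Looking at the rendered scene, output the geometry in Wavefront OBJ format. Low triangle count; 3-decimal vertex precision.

v 1.956 -2.418 2.288
v 2.609 -3.291 2.978
v 2.38 -1.748 2.734
v 3.033 -2.62 3.424
v 3.487 -2.42 0.836
v 4.14 -3.292 1.526
v 3.911 -1.749 1.282
v 4.564 -2.622 1.972
v 0.005 -1.9 -1.481
v 0.502 -2.002 -1.432
v 0.312 -2.383 -0.31
v -0.185 -2.28 -0.359
v 0.455 -1.705 -1.339
v 0.264 -2.086 -0.217
v 0.235 -1.482 -1.3
v 0.045 -1.863 -0.178
v -0.072 -1.418 -1.331
v -0.262 -1.799 -0.209
v -0.35 -1.539 -1.419
v -0.54 -1.919 -0.297
v -0.492 -1.797 -1.53
v -0.682 -2.178 -0.408
v -0.444 -2.094 -1.623
v -0.635 -2.475 -0.501
v -0.225 -2.317 -1.662
v -0.415 -2.698 -0.54
v 0.082 -2.381 -1.631
v -0.108 -2.762 -0.509
v 0.36 -2.261 -1.543
v 0.17 -2.641 -0.421
v -0.994 1.544 3.076
v -0.141 1.587 2.393
v -1.399 -0.067 2.467
v -0.546 -0.024 1.784
v -0.38 -0.102 2.862
v -0.13 0.894 3.239
v -1.41 0.626 1.621
v -1.16 1.622 1.998
v -0.398 1.02 1.494
v 0.239 0.57 2.261
v -1.779 0.95 2.599
v -1.142 0.5 3.366
v -0.532 1.707 2.788
v -1.008 -0.187 2.072
v -0.911 -0.233 2.706
v -0.409 -0.207 2.305
v -0.526 1.3 3.285
v -0.024 1.325 2.884
v -0.165 0.332 3.16
v -1.516 0.195 1.976
v -1.014 0.22 1.575
v -1.131 1.727 2.555
v -0.629 1.753 2.154
v -1.375 1.188 1.7
v -0.182 1.399 1.858
v -0.419 0.452 1.501
v -0.927 0.834 1.405
v -0.78 1.419 1.626
v 0.193 1.135 2.309
v -0.045 0.188 1.951
v 0.052 0.142 2.585
v 0.199 0.727 2.806
v 0.042 0.801 1.781
v -1.495 1.332 2.909
v -1.733 0.385 2.551
v -1.739 0.793 2.054
v -1.592 1.378 2.275
v -1.121 1.068 3.359
v -1.358 0.121 3.002
v -0.76 0.101 3.234
v -0.613 0.686 3.455
v -1.582 0.719 3.079
f 2 4 1
f 5 2 1
f 1 4 3
f 3 5 1
f 2 8 4
f 6 2 5
f 6 8 2
f 4 8 3
f 7 5 3
f 3 8 7
f 7 6 5
f 8 6 7
f 10 9 13
f 10 13 11
f 11 13 14
f 11 14 12
f 13 9 15
f 13 15 14
f 14 15 16
f 14 16 12
f 15 9 17
f 15 17 16
f 16 17 18
f 16 18 12
f 17 9 19
f 17 19 18
f 18 19 20
f 18 20 12
f 19 9 21
f 19 21 20
f 20 21 22
f 20 22 12
f 21 9 23
f 21 23 22
f 22 23 24
f 22 24 12
f 23 9 25
f 23 25 24
f 24 25 26
f 24 26 12
f 25 9 27
f 25 27 26
f 26 27 28
f 26 28 12
f 27 9 29
f 27 29 28
f 28 29 30
f 28 30 12
f 29 9 10
f 29 10 30
f 30 10 11
f 30 11 12
f 31 68 47
f 68 42 71
f 47 71 36
f 68 71 47
f 31 47 43
f 47 36 48
f 43 48 32
f 47 48 43
f 31 43 52
f 43 32 53
f 52 53 38
f 43 53 52
f 31 52 64
f 52 38 67
f 64 67 41
f 52 67 64
f 31 64 68
f 64 41 72
f 68 72 42
f 64 72 68
f 32 48 59
f 48 36 62
f 59 62 40
f 48 62 59
f 36 71 49
f 71 42 70
f 49 70 35
f 71 70 49
f 42 72 69
f 72 41 65
f 69 65 33
f 72 65 69
f 41 67 66
f 67 38 54
f 66 54 37
f 67 54 66
f 38 53 58
f 53 32 55
f 58 55 39
f 53 55 58
f 34 60 46
f 60 40 61
f 46 61 35
f 60 61 46
f 34 46 44
f 46 35 45
f 44 45 33
f 46 45 44
f 34 44 51
f 44 33 50
f 51 50 37
f 44 50 51
f 34 51 56
f 51 37 57
f 56 57 39
f 51 57 56
f 34 56 60
f 56 39 63
f 60 63 40
f 56 63 60
f 35 61 49
f 61 40 62
f 49 62 36
f 61 62 49
f 33 45 69
f 45 35 70
f 69 70 42
f 45 70 69
f 37 50 66
f 50 33 65
f 66 65 41
f 50 65 66
f 39 57 58
f 57 37 54
f 58 54 38
f 57 54 58
f 40 63 59
f 63 39 55
f 59 55 32
f 63 55 59



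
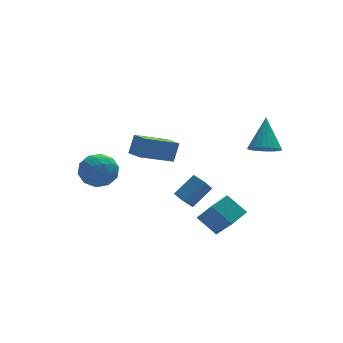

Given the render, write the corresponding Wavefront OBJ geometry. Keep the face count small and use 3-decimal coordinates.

v -4.19 3.166 -0.57
v -3.167 3.379 -0.958
v -3.653 1.521 -0.062
v -2.63 1.734 -0.45
v -3.006 2.268 0.453
v -3.338 3.285 0.139
v -3.482 1.615 -1.159
v -3.814 2.632 -1.473
v -2.73 2.421 -1.322
v -2.436 2.825 -0.326
v -4.384 2.075 -0.694
v -4.09 2.479 0.302
v -3.725 3.417 -0.808
v -3.095 1.483 -0.212
v -3.315 1.797 0.319
v -2.714 1.922 0.091
v -3.826 3.361 -0.163
v -3.225 3.487 -0.392
v -3.13 2.834 0.438
v -3.595 1.413 -0.628
v -2.994 1.539 -0.857
v -4.106 2.978 -1.111
v -3.505 3.103 -1.339
v -3.69 2.066 -1.458
v -2.867 2.979 -1.251
v -2.552 2.012 -0.953
v -3.053 1.942 -1.369
v -3.248 2.54 -1.554
v -2.694 3.216 -0.665
v -2.379 2.249 -0.367
v -2.6 2.563 0.164
v -2.795 3.161 -0.02
v -2.437 2.653 -0.879
v -4.441 2.651 -0.653
v -4.126 1.684 -0.355
v -4.025 1.739 -1
v -4.22 2.337 -1.184
v -4.268 2.888 -0.067
v -3.953 1.921 0.231
v -3.572 2.36 0.534
v -3.767 2.958 0.349
v -4.383 2.247 -0.141
v 1.049 -2.556 -3.166
v 1.381 -3.847 -1.648
v 0.332 -1.722 -2.3
v 0.665 -3.013 -0.782
v 2.035 -1.987 -2.898
v 2.368 -3.278 -1.38
v 1.319 -1.153 -2.032
v 1.651 -2.444 -0.514
v 3.041 -3.711 3.22
v 3.798 -3.593 2.875
v 3.559 -2.589 4.74
v 3.615 -3.328 2.741
v 3.333 -3.128 2.69
v 3 -3.03 2.73
v 2.674 -3.049 2.855
v 2.412 -3.183 3.044
v 2.259 -3.408 3.262
v 2.241 -3.686 3.473
v 2.361 -3.968 3.64
v 2.599 -4.206 3.735
v 2.913 -4.358 3.74
v 3.25 -4.398 3.656
v 3.55 -4.32 3.496
v 3.763 -4.136 3.288
v 3.85 -3.879 3.068
v -2.432 -1.189 2.361
v -2.015 -0.853 3.379
v -2.661 -0.153 2.113
v -2.244 0.183 3.131
v -0.616 -0.983 1.549
v -0.199 -0.647 2.567
v -0.845 0.053 1.301
v -0.428 0.389 2.319
v 0.428 0.156 -2.256
v 1.605 0.478 -1.3
v 0.079 0.874 -2.068
v 1.257 1.196 -1.113
v 1.023 0.684 -3.167
v 2.201 1.006 -2.212
v 0.675 1.402 -2.98
v 1.852 1.724 -2.024
f 1 38 17
f 38 12 41
f 17 41 6
f 38 41 17
f 1 17 13
f 17 6 18
f 13 18 2
f 17 18 13
f 1 13 22
f 13 2 23
f 22 23 8
f 13 23 22
f 1 22 34
f 22 8 37
f 34 37 11
f 22 37 34
f 1 34 38
f 34 11 42
f 38 42 12
f 34 42 38
f 2 18 29
f 18 6 32
f 29 32 10
f 18 32 29
f 6 41 19
f 41 12 40
f 19 40 5
f 41 40 19
f 12 42 39
f 42 11 35
f 39 35 3
f 42 35 39
f 11 37 36
f 37 8 24
f 36 24 7
f 37 24 36
f 8 23 28
f 23 2 25
f 28 25 9
f 23 25 28
f 4 30 16
f 30 10 31
f 16 31 5
f 30 31 16
f 4 16 14
f 16 5 15
f 14 15 3
f 16 15 14
f 4 14 21
f 14 3 20
f 21 20 7
f 14 20 21
f 4 21 26
f 21 7 27
f 26 27 9
f 21 27 26
f 4 26 30
f 26 9 33
f 30 33 10
f 26 33 30
f 5 31 19
f 31 10 32
f 19 32 6
f 31 32 19
f 3 15 39
f 15 5 40
f 39 40 12
f 15 40 39
f 7 20 36
f 20 3 35
f 36 35 11
f 20 35 36
f 9 27 28
f 27 7 24
f 28 24 8
f 27 24 28
f 10 33 29
f 33 9 25
f 29 25 2
f 33 25 29
f 44 46 43
f 47 44 43
f 43 46 45
f 45 47 43
f 44 50 46
f 48 44 47
f 48 50 44
f 46 50 45
f 49 47 45
f 45 50 49
f 49 48 47
f 50 48 49
f 52 51 54
f 52 54 53
f 54 51 55
f 54 55 53
f 55 51 56
f 55 56 53
f 56 51 57
f 56 57 53
f 57 51 58
f 57 58 53
f 58 51 59
f 58 59 53
f 59 51 60
f 59 60 53
f 60 51 61
f 60 61 53
f 61 51 62
f 61 62 53
f 62 51 63
f 62 63 53
f 63 51 64
f 63 64 53
f 64 51 65
f 64 65 53
f 65 51 66
f 65 66 53
f 66 51 67
f 66 67 53
f 67 51 52
f 67 52 53
f 69 71 68
f 72 69 68
f 68 71 70
f 70 72 68
f 69 75 71
f 73 69 72
f 73 75 69
f 71 75 70
f 74 72 70
f 70 75 74
f 74 73 72
f 75 73 74
f 77 79 76
f 80 77 76
f 76 79 78
f 78 80 76
f 77 83 79
f 81 77 80
f 81 83 77
f 79 83 78
f 82 80 78
f 78 83 82
f 82 81 80
f 83 81 82



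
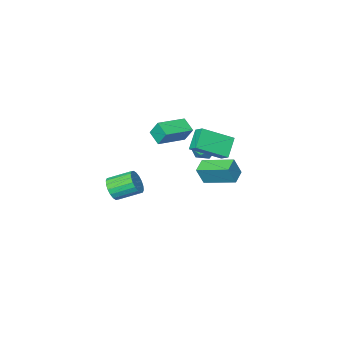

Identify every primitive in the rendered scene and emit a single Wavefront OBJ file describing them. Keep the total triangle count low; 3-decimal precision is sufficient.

v 4.524 0.243 0.593
v 5.031 0.426 1.197
v 3.943 1.281 1.851
v 3.436 1.097 1.247
v 5.093 0.689 0.958
v 4.005 1.543 1.612
v 5.043 0.863 0.646
v 3.955 1.717 1.3
v 4.889 0.914 0.324
v 3.801 1.768 0.978
v 4.664 0.832 0.055
v 3.576 1.687 0.709
v 4.41 0.634 -0.107
v 3.322 1.488 0.547
v 4.179 0.358 -0.131
v 3.091 1.212 0.523
v 4.017 0.059 -0.011
v 2.929 0.914 0.643
v 3.955 -0.203 0.228
v 2.867 0.651 0.882
v 4.005 -0.377 0.54
v 2.917 0.477 1.194
v 4.159 -0.428 0.862
v 3.071 0.426 1.516
v 4.384 -0.347 1.131
v 3.296 0.508 1.785
v 4.638 -0.148 1.293
v 3.55 0.706 1.947
v 4.869 0.128 1.317
v 3.781 0.982 1.971
v -3.818 -2.104 -0.057
v -3.321 -2.579 0.428
v -3.959 -3.141 -0.928
v -3.462 -3.616 -0.443
v -4.228 -3.397 -0.173
v -4.141 -2.756 0.365
v -3.139 -2.964 -0.865
v -3.052 -2.323 -0.327
v -2.901 -3.111 -0.072
v -3.574 -3.378 0.356
v -3.706 -2.342 -0.856
v -4.379 -2.609 -0.428
v -2.095 -2.546 1.181
v -2.109 -3.471 1.718
v -2.277 -1.958 2.188
v -2.292 -2.884 2.725
v -0.168 -2.416 1.455
v -0.183 -3.342 1.992
v -0.351 -1.829 2.462
v -0.365 -2.754 2.999
v -0.773 1.986 1.065
v -0.307 1.917 2.191
v -1.802 3.63 1.592
v -1.337 3.561 2.718
v -0.003 2.559 0.782
v 0.462 2.49 1.908
v -1.033 4.203 1.309
v -0.567 4.134 2.435
v -3.824 -0.662 1.564
v -2.069 -1.395 2.545
v -3.774 0.107 2.049
v -2.019 -0.627 3.029
v -2.981 -0.053 0.511
v -1.226 -0.787 1.491
v -2.931 0.715 0.995
v -1.176 -0.018 1.976
f 2 1 5
f 2 5 3
f 3 5 6
f 3 6 4
f 5 1 7
f 5 7 6
f 6 7 8
f 6 8 4
f 7 1 9
f 7 9 8
f 8 9 10
f 8 10 4
f 9 1 11
f 9 11 10
f 10 11 12
f 10 12 4
f 11 1 13
f 11 13 12
f 12 13 14
f 12 14 4
f 13 1 15
f 13 15 14
f 14 15 16
f 14 16 4
f 15 1 17
f 15 17 16
f 16 17 18
f 16 18 4
f 17 1 19
f 17 19 18
f 18 19 20
f 18 20 4
f 19 1 21
f 19 21 20
f 20 21 22
f 20 22 4
f 21 1 23
f 21 23 22
f 22 23 24
f 22 24 4
f 23 1 25
f 23 25 24
f 24 25 26
f 24 26 4
f 25 1 27
f 25 27 26
f 26 27 28
f 26 28 4
f 27 1 29
f 27 29 28
f 28 29 30
f 28 30 4
f 29 1 2
f 29 2 30
f 30 2 3
f 30 3 4
f 31 42 36
f 31 36 32
f 31 32 38
f 31 38 41
f 31 41 42
f 32 36 40
f 36 42 35
f 42 41 33
f 41 38 37
f 38 32 39
f 34 40 35
f 34 35 33
f 34 33 37
f 34 37 39
f 34 39 40
f 35 40 36
f 33 35 42
f 37 33 41
f 39 37 38
f 40 39 32
f 44 46 43
f 47 44 43
f 43 46 45
f 45 47 43
f 44 50 46
f 48 44 47
f 48 50 44
f 46 50 45
f 49 47 45
f 45 50 49
f 49 48 47
f 50 48 49
f 52 54 51
f 55 52 51
f 51 54 53
f 53 55 51
f 52 58 54
f 56 52 55
f 56 58 52
f 54 58 53
f 57 55 53
f 53 58 57
f 57 56 55
f 58 56 57
f 60 62 59
f 63 60 59
f 59 62 61
f 61 63 59
f 60 66 62
f 64 60 63
f 64 66 60
f 62 66 61
f 65 63 61
f 61 66 65
f 65 64 63
f 66 64 65



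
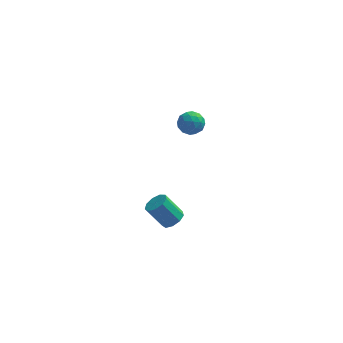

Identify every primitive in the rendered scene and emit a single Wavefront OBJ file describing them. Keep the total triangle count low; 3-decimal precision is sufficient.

v 0.891 3.823 1.805
v 1.527 3.907 2.3
v 1.453 2.773 1.26
v 2.089 2.857 1.755
v 1.371 2.63 2.053
v 1.024 3.279 2.39
v 1.956 3.401 1.17
v 1.609 4.05 1.507
v 2.185 3.646 1.907
v 1.823 3.169 2.453
v 1.157 3.511 1.107
v 0.795 3.034 1.653
v 1.16 3.957 2.1
v 1.82 2.723 1.46
v 1.399 2.589 1.635
v 1.772 2.639 1.926
v 0.864 3.588 2.153
v 1.237 3.637 2.444
v 1.146 2.887 2.299
v 1.743 3.043 1.116
v 2.116 3.092 1.407
v 1.208 4.041 1.634
v 1.581 4.091 1.925
v 1.834 3.793 1.261
v 1.92 3.853 2.16
v 2.251 3.236 1.84
v 2.173 3.556 1.496
v 1.968 3.937 1.694
v 1.708 3.573 2.481
v 2.038 2.956 2.161
v 1.616 2.822 2.336
v 1.412 3.204 2.534
v 2.094 3.42 2.25
v 0.942 3.724 1.399
v 1.272 3.107 1.079
v 1.568 3.476 1.026
v 1.364 3.858 1.224
v 0.729 3.444 1.72
v 1.06 2.827 1.4
v 1.012 2.743 1.866
v 0.807 3.124 2.064
v 0.886 3.26 1.31
v 0.909 -3.993 0.275
v 1.374 -3.595 0.571
v 0.496 -3.468 1.781
v 0.031 -3.867 1.485
v 1.075 -3.336 0.327
v 0.197 -3.209 1.536
v 0.698 -3.384 0.058
v -0.18 -3.258 1.268
v 0.42 -3.718 -0.109
v -0.458 -3.591 1.101
v 0.371 -4.18 -0.096
v -0.507 -4.053 1.114
v 0.573 -4.555 0.09
v -0.305 -4.428 1.3
v 0.933 -4.667 0.363
v 0.055 -4.54 1.573
v 1.281 -4.464 0.595
v 0.403 -4.337 1.804
v 1.456 -4.041 0.677
v 0.578 -3.914 1.886
f 1 38 17
f 38 12 41
f 17 41 6
f 38 41 17
f 1 17 13
f 17 6 18
f 13 18 2
f 17 18 13
f 1 13 22
f 13 2 23
f 22 23 8
f 13 23 22
f 1 22 34
f 22 8 37
f 34 37 11
f 22 37 34
f 1 34 38
f 34 11 42
f 38 42 12
f 34 42 38
f 2 18 29
f 18 6 32
f 29 32 10
f 18 32 29
f 6 41 19
f 41 12 40
f 19 40 5
f 41 40 19
f 12 42 39
f 42 11 35
f 39 35 3
f 42 35 39
f 11 37 36
f 37 8 24
f 36 24 7
f 37 24 36
f 8 23 28
f 23 2 25
f 28 25 9
f 23 25 28
f 4 30 16
f 30 10 31
f 16 31 5
f 30 31 16
f 4 16 14
f 16 5 15
f 14 15 3
f 16 15 14
f 4 14 21
f 14 3 20
f 21 20 7
f 14 20 21
f 4 21 26
f 21 7 27
f 26 27 9
f 21 27 26
f 4 26 30
f 26 9 33
f 30 33 10
f 26 33 30
f 5 31 19
f 31 10 32
f 19 32 6
f 31 32 19
f 3 15 39
f 15 5 40
f 39 40 12
f 15 40 39
f 7 20 36
f 20 3 35
f 36 35 11
f 20 35 36
f 9 27 28
f 27 7 24
f 28 24 8
f 27 24 28
f 10 33 29
f 33 9 25
f 29 25 2
f 33 25 29
f 44 43 47
f 44 47 45
f 45 47 48
f 45 48 46
f 47 43 49
f 47 49 48
f 48 49 50
f 48 50 46
f 49 43 51
f 49 51 50
f 50 51 52
f 50 52 46
f 51 43 53
f 51 53 52
f 52 53 54
f 52 54 46
f 53 43 55
f 53 55 54
f 54 55 56
f 54 56 46
f 55 43 57
f 55 57 56
f 56 57 58
f 56 58 46
f 57 43 59
f 57 59 58
f 58 59 60
f 58 60 46
f 59 43 61
f 59 61 60
f 60 61 62
f 60 62 46
f 61 43 44
f 61 44 62
f 62 44 45
f 62 45 46



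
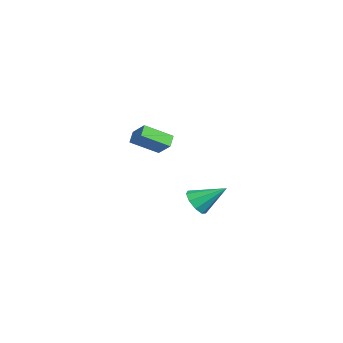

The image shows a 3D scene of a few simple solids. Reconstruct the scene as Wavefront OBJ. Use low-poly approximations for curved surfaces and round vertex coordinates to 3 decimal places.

v 3.669 1.158 -4.22
v 4.553 1.027 -4.326
v 4.031 2.702 -3.12
v 4.339 1.394 -4.772
v 3.812 1.65 -4.959
v 3.218 1.676 -4.8
v 2.835 1.46 -4.37
v 2.842 1.102 -3.869
v 3.237 0.77 -3.532
v 3.834 0.619 -3.517
v 4.353 0.721 -3.831
v -3.8 -0.205 -3.213
v -3.567 -1.842 -2.277
v -4.446 0.027 -2.646
v -4.213 -1.61 -1.71
v -2.907 0.37 -2.43
v -2.674 -1.267 -1.494
v -3.553 0.602 -1.863
v -3.32 -1.035 -0.927
f 2 1 4
f 2 4 3
f 4 1 5
f 4 5 3
f 5 1 6
f 5 6 3
f 6 1 7
f 6 7 3
f 7 1 8
f 7 8 3
f 8 1 9
f 8 9 3
f 9 1 10
f 9 10 3
f 10 1 11
f 10 11 3
f 11 1 2
f 11 2 3
f 13 15 12
f 16 13 12
f 12 15 14
f 14 16 12
f 13 19 15
f 17 13 16
f 17 19 13
f 15 19 14
f 18 16 14
f 14 19 18
f 18 17 16
f 19 17 18



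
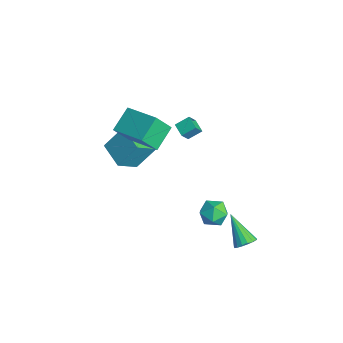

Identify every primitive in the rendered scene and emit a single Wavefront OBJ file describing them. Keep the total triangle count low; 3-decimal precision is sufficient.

v -3.662 -3.747 -2.386
v -3.367 -4.923 -1.47
v -3.516 -2.696 -1.084
v -3.221 -3.872 -0.168
v -2.079 -3.588 -2.692
v -1.784 -4.764 -1.776
v -1.933 -2.537 -1.39
v -1.638 -3.713 -0.474
v -1.546 -3.4 2.148
v -1.507 -4.251 3.346
v 0.291 -2.578 2.672
v 0.33 -3.429 3.87
v -0.83 -4.491 1.35
v -0.791 -5.342 2.548
v 1.007 -3.669 1.874
v 1.046 -4.52 3.072
v 4.513 -0.251 -4.286
v 4.915 -0.608 -3.922
v 3.127 -0.489 -2.994
v 4.96 -0.318 -3.82
v 4.903 -0.012 -3.824
v 4.756 0.239 -3.935
v 4.554 0.378 -4.126
v 4.342 0.373 -4.354
v 4.17 0.225 -4.567
v 4.076 -0.032 -4.715
v 4.082 -0.339 -4.765
v 4.187 -0.626 -4.705
v 4.366 -0.827 -4.55
v 4.579 -0.896 -4.334
v 4.777 -0.817 -4.107
v -3.153 -0.933 -1.01
v -3.057 -0.156 -0.526
v -3.39 -0.447 -1.742
v -3.293 0.329 -1.259
v -2.347 -0.889 -1.241
v -2.25 -0.113 -0.758
v -2.583 -0.404 -1.974
v -2.487 0.373 -1.49
v 1.412 -0.622 -3.813
v 1.948 -0.376 -3.155
v 2.352 -1.624 -4.205
v 2.888 -1.378 -3.547
v 2.122 -1.779 -3.366
v 1.541 -1.159 -3.124
v 2.759 -0.841 -4.236
v 2.178 -0.221 -3.994
v 2.781 -0.511 -3.417
v 2.387 -1.091 -2.879
v 1.913 -0.909 -4.481
v 1.519 -1.489 -3.943
f 2 4 1
f 5 2 1
f 1 4 3
f 3 5 1
f 2 8 4
f 6 2 5
f 6 8 2
f 4 8 3
f 7 5 3
f 3 8 7
f 7 6 5
f 8 6 7
f 10 12 9
f 13 10 9
f 9 12 11
f 11 13 9
f 10 16 12
f 14 10 13
f 14 16 10
f 12 16 11
f 15 13 11
f 11 16 15
f 15 14 13
f 16 14 15
f 18 17 20
f 18 20 19
f 20 17 21
f 20 21 19
f 21 17 22
f 21 22 19
f 22 17 23
f 22 23 19
f 23 17 24
f 23 24 19
f 24 17 25
f 24 25 19
f 25 17 26
f 25 26 19
f 26 17 27
f 26 27 19
f 27 17 28
f 27 28 19
f 28 17 29
f 28 29 19
f 29 17 30
f 29 30 19
f 30 17 31
f 30 31 19
f 31 17 18
f 31 18 19
f 33 35 32
f 36 33 32
f 32 35 34
f 34 36 32
f 33 39 35
f 37 33 36
f 37 39 33
f 35 39 34
f 38 36 34
f 34 39 38
f 38 37 36
f 39 37 38
f 40 51 45
f 40 45 41
f 40 41 47
f 40 47 50
f 40 50 51
f 41 45 49
f 45 51 44
f 51 50 42
f 50 47 46
f 47 41 48
f 43 49 44
f 43 44 42
f 43 42 46
f 43 46 48
f 43 48 49
f 44 49 45
f 42 44 51
f 46 42 50
f 48 46 47
f 49 48 41



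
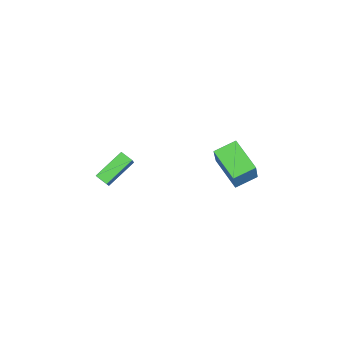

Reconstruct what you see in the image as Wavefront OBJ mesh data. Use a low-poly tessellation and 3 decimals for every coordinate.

v -1.583 2.573 0.56
v -2.357 3.67 0.993
v -0.181 3.906 -0.307
v -0.955 5.002 0.127
v -0.505 2.618 2.373
v -1.279 3.714 2.807
v 0.897 3.95 1.507
v 0.123 5.047 1.94
v -1.679 -3.546 -2.909
v -1.966 -4.225 -2.55
v -3.053 -2.382 -1.81
v -3.341 -3.061 -1.45
v -0.319 -3.339 -1.43
v -0.607 -4.018 -1.07
v -1.694 -2.175 -0.33
v -1.981 -2.854 0.029
f 2 4 1
f 5 2 1
f 1 4 3
f 3 5 1
f 2 8 4
f 6 2 5
f 6 8 2
f 4 8 3
f 7 5 3
f 3 8 7
f 7 6 5
f 8 6 7
f 10 12 9
f 13 10 9
f 9 12 11
f 11 13 9
f 10 16 12
f 14 10 13
f 14 16 10
f 12 16 11
f 15 13 11
f 11 16 15
f 15 14 13
f 16 14 15



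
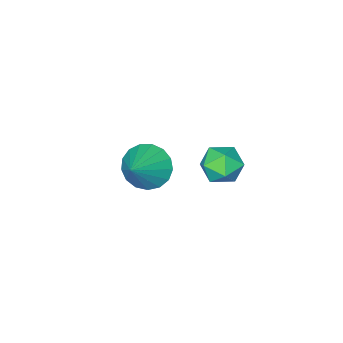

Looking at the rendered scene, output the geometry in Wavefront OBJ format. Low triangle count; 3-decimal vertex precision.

v 0.228 1.385 0.33
v 1.04 1.407 0.215
v 0.22 0.093 0.025
v 1.032 0.115 -0.09
v 0.722 0.2 0.665
v 0.727 0.998 0.853
v 0.533 0.502 -0.613
v 0.538 1.3 -0.425
v 1.228 0.861 -0.368
v 1.345 0.674 0.422
v -0.085 0.826 -0.182
v 0.032 0.639 0.608
v 0.535 -3.336 -3.02
v 1.095 -3.264 -3.796
v 1.705 -2.744 -2.12
v 0.878 -2.86 -3.779
v 0.582 -2.564 -3.589
v 0.275 -2.446 -3.267
v 0.028 -2.531 -2.89
v -0.103 -2.801 -2.541
v -0.088 -3.194 -2.303
v 0.07 -3.619 -2.228
v 0.334 -3.979 -2.335
v 0.645 -4.192 -2.599
v 0.93 -4.209 -2.959
v 1.125 -4.026 -3.333
v 1.184 -3.685 -3.635
f 1 12 6
f 1 6 2
f 1 2 8
f 1 8 11
f 1 11 12
f 2 6 10
f 6 12 5
f 12 11 3
f 11 8 7
f 8 2 9
f 4 10 5
f 4 5 3
f 4 3 7
f 4 7 9
f 4 9 10
f 5 10 6
f 3 5 12
f 7 3 11
f 9 7 8
f 10 9 2
f 14 13 16
f 14 16 15
f 16 13 17
f 16 17 15
f 17 13 18
f 17 18 15
f 18 13 19
f 18 19 15
f 19 13 20
f 19 20 15
f 20 13 21
f 20 21 15
f 21 13 22
f 21 22 15
f 22 13 23
f 22 23 15
f 23 13 24
f 23 24 15
f 24 13 25
f 24 25 15
f 25 13 26
f 25 26 15
f 26 13 27
f 26 27 15
f 27 13 14
f 27 14 15



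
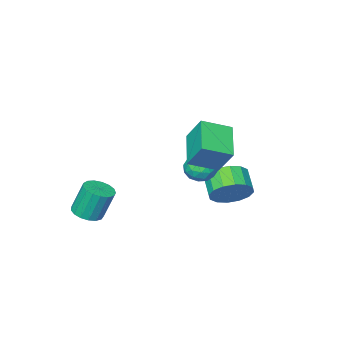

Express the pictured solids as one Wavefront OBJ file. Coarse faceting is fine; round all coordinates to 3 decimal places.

v 0.176 1.942 4.019
v 0.021 2.801 5.313
v -1.115 2.548 3.463
v -1.269 3.406 4.757
v 1.189 3.354 3.203
v 1.035 4.212 4.497
v -0.101 3.959 2.647
v -0.256 4.818 3.941
v 3.282 -1.527 -1.549
v 3.941 -1.08 -1.471
v 3.497 -0.706 0.127
v 2.838 -1.153 0.049
v 3.678 -0.834 -1.601
v 3.234 -0.46 -0.003
v 3.325 -0.747 -1.72
v 2.881 -0.372 -0.122
v 2.961 -0.838 -1.799
v 2.518 -0.464 -0.202
v 2.672 -1.088 -1.821
v 2.228 -0.713 -0.224
v 2.522 -1.437 -1.781
v 2.078 -1.063 -0.183
v 2.546 -1.808 -1.688
v 2.102 -1.434 -0.09
v 2.739 -2.114 -1.562
v 2.295 -1.74 0.036
v 3.056 -2.286 -1.434
v 2.612 -1.912 0.164
v 3.425 -2.284 -1.332
v 2.981 -1.909 0.266
v 3.761 -2.108 -1.28
v 3.317 -1.734 0.318
v 3.988 -1.8 -1.289
v 3.544 -1.425 0.309
v 4.052 -1.429 -1.358
v 3.609 -1.054 0.24
v -0.379 2.987 1.926
v 0.277 2.486 2.084
v -1.157 1.894 1.696
v -0.501 1.393 1.854
v -0.852 1.836 2.477
v -0.371 2.511 2.619
v -0.509 1.869 1.161
v -0.028 2.544 1.303
v 0.197 1.795 1.612
v -0.015 1.774 2.425
v -0.865 2.606 1.355
v -1.077 2.585 2.168
v 0.018 2.832 2.025
v -0.898 1.548 1.755
v -1.104 1.808 2.121
v -0.718 1.514 2.214
v -0.364 2.847 2.34
v 0.022 2.553 2.433
v -0.642 2.171 2.664
v -0.902 1.827 1.347
v -0.516 1.533 1.44
v -0.162 2.866 1.566
v 0.224 2.572 1.659
v -0.238 2.209 1.116
v 0.356 2.131 1.841
v -0.101 1.489 1.705
v -0.106 1.769 1.298
v 0.177 2.166 1.381
v 0.232 2.12 2.319
v -0.226 1.477 2.184
v -0.432 1.738 2.55
v -0.15 2.135 2.633
v 0.184 1.713 2.041
v -0.654 2.903 1.596
v -1.112 2.26 1.461
v -0.73 2.245 1.147
v -0.448 2.642 1.23
v -0.779 2.891 2.075
v -1.236 2.249 1.939
v -1.057 2.214 2.399
v -0.774 2.611 2.482
v -1.064 2.667 1.739
v -2.114 2.312 -0.335
v -1.458 2.549 0.477
v -1.89 1.584 1.106
v -2.546 1.348 0.295
v -1.925 2.827 0.584
v -2.356 1.863 1.213
v -2.442 2.968 0.444
v -2.874 2.003 1.074
v -2.872 2.933 0.096
v -3.303 1.968 0.726
v -3.098 2.731 -0.367
v -3.53 1.767 0.263
v -3.061 2.418 -0.822
v -3.493 1.453 -0.192
v -2.77 2.076 -1.146
v -3.202 1.111 -0.517
v -2.304 1.797 -1.253
v -2.735 0.833 -0.624
v -1.786 1.657 -1.114
v -2.218 0.692 -0.484
v -1.357 1.692 -0.766
v -1.788 0.727 -0.136
v -1.13 1.893 -0.303
v -1.562 0.929 0.327
v -1.167 2.207 0.152
v -1.599 1.242 0.782
f 2 4 1
f 5 2 1
f 1 4 3
f 3 5 1
f 2 8 4
f 6 2 5
f 6 8 2
f 4 8 3
f 7 5 3
f 3 8 7
f 7 6 5
f 8 6 7
f 10 9 13
f 10 13 11
f 11 13 14
f 11 14 12
f 13 9 15
f 13 15 14
f 14 15 16
f 14 16 12
f 15 9 17
f 15 17 16
f 16 17 18
f 16 18 12
f 17 9 19
f 17 19 18
f 18 19 20
f 18 20 12
f 19 9 21
f 19 21 20
f 20 21 22
f 20 22 12
f 21 9 23
f 21 23 22
f 22 23 24
f 22 24 12
f 23 9 25
f 23 25 24
f 24 25 26
f 24 26 12
f 25 9 27
f 25 27 26
f 26 27 28
f 26 28 12
f 27 9 29
f 27 29 28
f 28 29 30
f 28 30 12
f 29 9 31
f 29 31 30
f 30 31 32
f 30 32 12
f 31 9 33
f 31 33 32
f 32 33 34
f 32 34 12
f 33 9 35
f 33 35 34
f 34 35 36
f 34 36 12
f 35 9 10
f 35 10 36
f 36 10 11
f 36 11 12
f 37 74 53
f 74 48 77
f 53 77 42
f 74 77 53
f 37 53 49
f 53 42 54
f 49 54 38
f 53 54 49
f 37 49 58
f 49 38 59
f 58 59 44
f 49 59 58
f 37 58 70
f 58 44 73
f 70 73 47
f 58 73 70
f 37 70 74
f 70 47 78
f 74 78 48
f 70 78 74
f 38 54 65
f 54 42 68
f 65 68 46
f 54 68 65
f 42 77 55
f 77 48 76
f 55 76 41
f 77 76 55
f 48 78 75
f 78 47 71
f 75 71 39
f 78 71 75
f 47 73 72
f 73 44 60
f 72 60 43
f 73 60 72
f 44 59 64
f 59 38 61
f 64 61 45
f 59 61 64
f 40 66 52
f 66 46 67
f 52 67 41
f 66 67 52
f 40 52 50
f 52 41 51
f 50 51 39
f 52 51 50
f 40 50 57
f 50 39 56
f 57 56 43
f 50 56 57
f 40 57 62
f 57 43 63
f 62 63 45
f 57 63 62
f 40 62 66
f 62 45 69
f 66 69 46
f 62 69 66
f 41 67 55
f 67 46 68
f 55 68 42
f 67 68 55
f 39 51 75
f 51 41 76
f 75 76 48
f 51 76 75
f 43 56 72
f 56 39 71
f 72 71 47
f 56 71 72
f 45 63 64
f 63 43 60
f 64 60 44
f 63 60 64
f 46 69 65
f 69 45 61
f 65 61 38
f 69 61 65
f 80 79 83
f 80 83 81
f 81 83 84
f 81 84 82
f 83 79 85
f 83 85 84
f 84 85 86
f 84 86 82
f 85 79 87
f 85 87 86
f 86 87 88
f 86 88 82
f 87 79 89
f 87 89 88
f 88 89 90
f 88 90 82
f 89 79 91
f 89 91 90
f 90 91 92
f 90 92 82
f 91 79 93
f 91 93 92
f 92 93 94
f 92 94 82
f 93 79 95
f 93 95 94
f 94 95 96
f 94 96 82
f 95 79 97
f 95 97 96
f 96 97 98
f 96 98 82
f 97 79 99
f 97 99 98
f 98 99 100
f 98 100 82
f 99 79 101
f 99 101 100
f 100 101 102
f 100 102 82
f 101 79 103
f 101 103 102
f 102 103 104
f 102 104 82
f 103 79 80
f 103 80 104
f 104 80 81
f 104 81 82

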